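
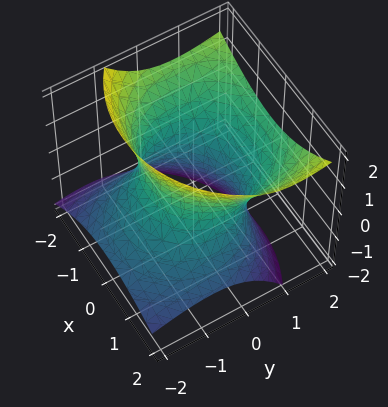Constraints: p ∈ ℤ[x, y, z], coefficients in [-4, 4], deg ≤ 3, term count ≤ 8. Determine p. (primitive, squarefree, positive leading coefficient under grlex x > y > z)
1. deg p = 2.
2. Observable constraints: no z-intercept at any integer in the box.
3. The integer polynomial consistent with all of this is the stated p.

2*x^2 + x*z + 2*y^2 - 3*y*z - 2*z^2 - 3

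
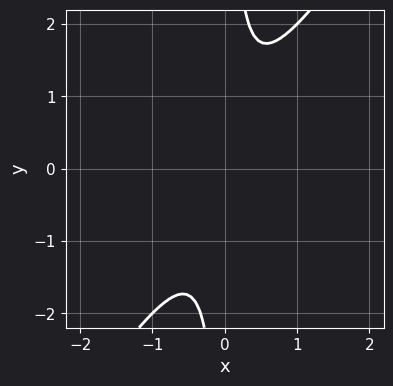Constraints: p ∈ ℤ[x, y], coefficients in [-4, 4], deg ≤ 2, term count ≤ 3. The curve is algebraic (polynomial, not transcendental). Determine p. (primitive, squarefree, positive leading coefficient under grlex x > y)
3*x^2 - 2*x*y + 1

First, the degree is 2 — no degree-1 curve has this shape.
Then, from the visible intercepts: it misses every integer gridline on the y-axis; no x-intercept at any integer in the box.
Finally, fitting integer coefficients to these (and the overall shape) gives p.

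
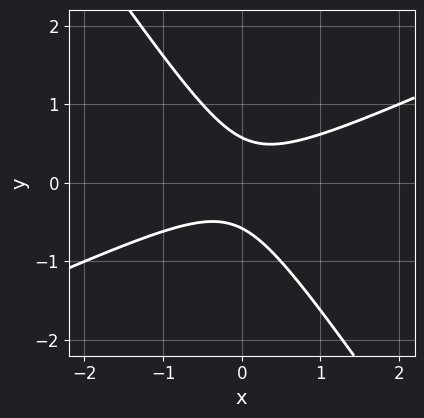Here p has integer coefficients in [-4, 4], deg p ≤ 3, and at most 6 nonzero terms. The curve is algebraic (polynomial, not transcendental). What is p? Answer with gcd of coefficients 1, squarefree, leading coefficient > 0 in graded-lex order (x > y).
2*x^2 - 3*x*y - 3*y^2 + 1

(a) deg p = 2. A generic line meets the curve in up to 2 points.
(b) Against the integer gridlines: no x-intercept at any integer in the box.
(c) Fitting integer coefficients to these (and the overall shape) gives p.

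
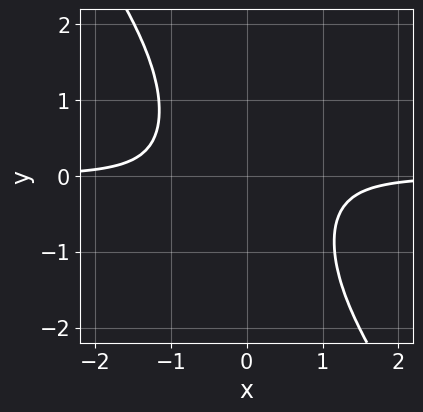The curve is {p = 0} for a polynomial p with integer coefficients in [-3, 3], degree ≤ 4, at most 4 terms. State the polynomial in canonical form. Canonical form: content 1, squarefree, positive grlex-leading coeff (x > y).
3*x^3*y + 2*x^2*y^2 + 2

First, deg p = 4.
Then, reading off the gridlines: the curve avoids every integer y-axis point in the box; it misses every integer gridline on the x-axis.
Finally, putting this together gives p.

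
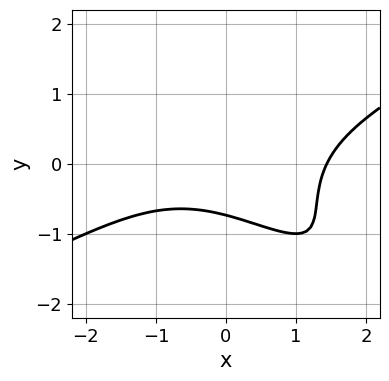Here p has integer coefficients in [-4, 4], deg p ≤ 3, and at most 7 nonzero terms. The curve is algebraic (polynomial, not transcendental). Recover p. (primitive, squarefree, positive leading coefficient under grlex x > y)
x^3 - 3*x*y^2 - 2*y^3 - 3*y - 3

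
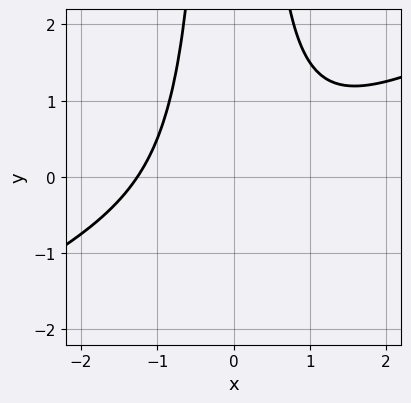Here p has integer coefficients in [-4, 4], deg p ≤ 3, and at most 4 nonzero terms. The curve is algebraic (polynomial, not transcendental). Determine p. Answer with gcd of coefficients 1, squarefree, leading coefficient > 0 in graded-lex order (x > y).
x^3 - 2*x^2*y + 2

1. deg p = 3. No degree-2 curve has this shape.
2. From the axis intercepts and sections: it misses every integer gridline on the y-axis.
3. Fitting integer coefficients to these (and the overall shape) gives p.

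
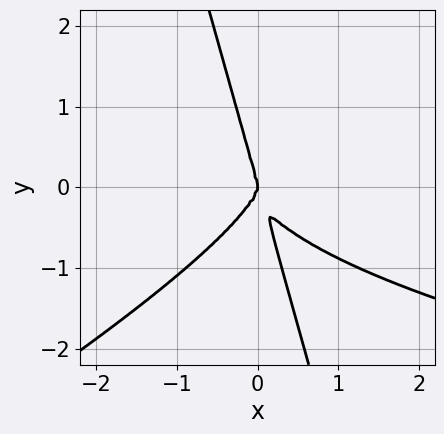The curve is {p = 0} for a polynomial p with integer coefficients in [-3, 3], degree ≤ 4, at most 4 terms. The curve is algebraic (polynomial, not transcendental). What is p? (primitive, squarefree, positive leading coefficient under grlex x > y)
The degree is 4 — the shape is more complex than any degree-3 curve.
Against the integer gridlines: it meets the y-axis at y = 0 (among the integer gridlines); it crosses the x-axis at the gridline x = 0.
These observations pin down the coefficients.

2*x^2*y^2 - 3*x*y^3 - y^4 - 3*x^3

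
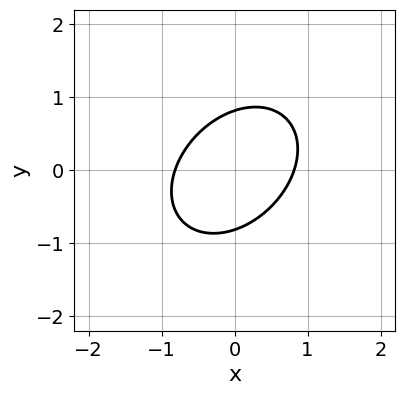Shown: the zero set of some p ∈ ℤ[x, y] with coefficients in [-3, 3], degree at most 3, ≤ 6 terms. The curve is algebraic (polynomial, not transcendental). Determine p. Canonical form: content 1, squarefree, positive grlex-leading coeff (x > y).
3*x^2 - 2*x*y + 3*y^2 - 2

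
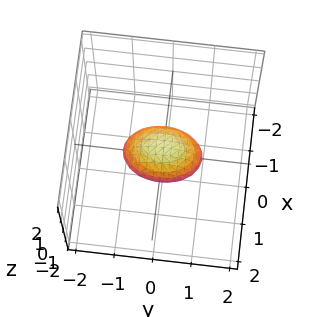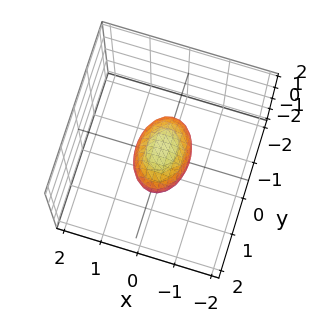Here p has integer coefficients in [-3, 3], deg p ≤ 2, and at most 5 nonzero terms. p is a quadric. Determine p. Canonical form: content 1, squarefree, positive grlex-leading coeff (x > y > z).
2*x^2 + y^2 + 2*z^2 - 1

1. The degree is 2 — bounded and convex; a quadric.
2. Symmetries: it's symmetric under y → −y, forcing even powers of y; it's symmetric under z → −z, forcing even powers of z; the x ↦ −x reflection is a symmetry, so x appears only in even powers.
3. Reading off the gridlines: the y-axis gridline crossings are at y ∈ {-1, 1}.
4. Fitting integer coefficients to these (and the overall shape) gives p.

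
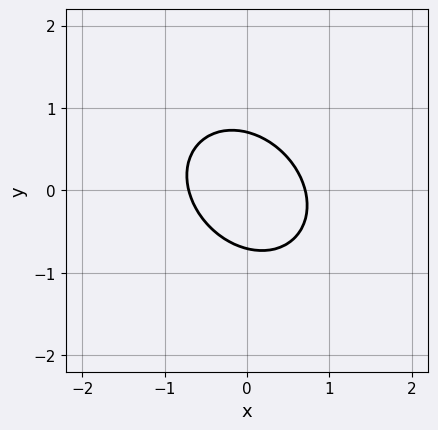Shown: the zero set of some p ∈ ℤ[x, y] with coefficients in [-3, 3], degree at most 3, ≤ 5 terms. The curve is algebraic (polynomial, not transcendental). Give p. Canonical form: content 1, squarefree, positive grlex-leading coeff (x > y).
(a) deg p = 2.
(b) The integer polynomial consistent with all of this is the stated p.

2*x^2 + x*y + 2*y^2 - 1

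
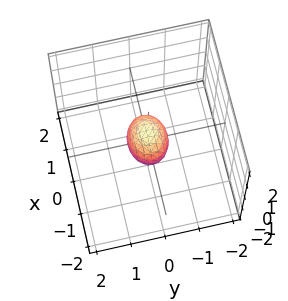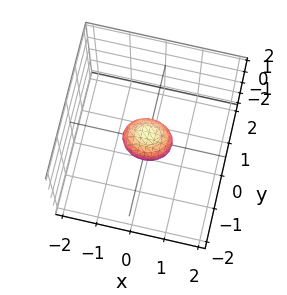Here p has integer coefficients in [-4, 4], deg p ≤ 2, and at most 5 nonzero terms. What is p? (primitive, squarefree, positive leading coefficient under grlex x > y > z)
First, deg p = 2. Bounded and convex; a quadric.
Next, symmetries: it's symmetric under x → −x, forcing even powers of x; it's symmetric under y → −y, forcing even powers of y; it's symmetric under z → −z, forcing even powers of z.
Finally, assembling these constraints gives the stated polynomial.

2*x^2 + 3*y^2 + 2*z^2 - 1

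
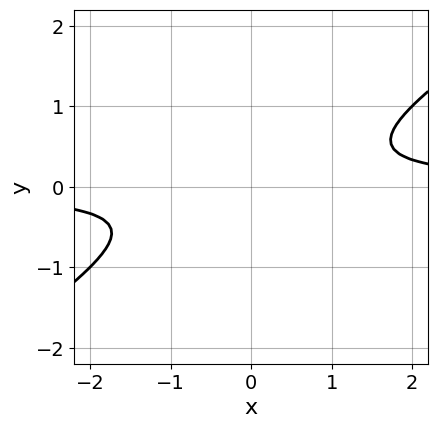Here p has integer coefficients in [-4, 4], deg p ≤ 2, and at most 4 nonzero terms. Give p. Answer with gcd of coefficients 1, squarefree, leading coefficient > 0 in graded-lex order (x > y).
2*x*y - 3*y^2 - 1

Degree: the shape is more complex than any degree-1 curve, so deg p = 2.
Reading off the gridlines: it misses every integer gridline on the y-axis; it misses every integer gridline on the x-axis.
Fitting integer coefficients to these (and the overall shape) gives p.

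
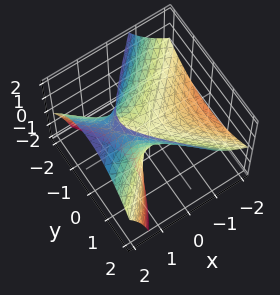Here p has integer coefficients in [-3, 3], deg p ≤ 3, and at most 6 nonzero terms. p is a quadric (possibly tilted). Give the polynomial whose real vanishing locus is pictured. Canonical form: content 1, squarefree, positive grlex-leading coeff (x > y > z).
2*x^2 - 3*x*z - 2*y^2 + 2*z

(a) deg p = 2. The shape is more complex than any degree-1 surface.
(b) Reading off the gridlines: it crosses the z-axis at the gridline z = 0; it crosses the y-axis at the gridline y = 0; one x-axis crossing is at x = 0.
(c) These observations pin down the coefficients.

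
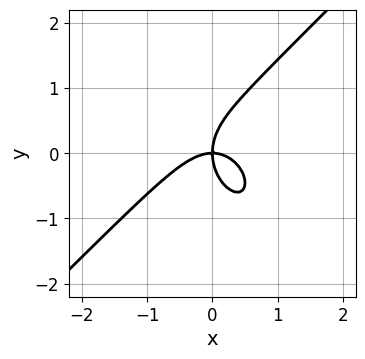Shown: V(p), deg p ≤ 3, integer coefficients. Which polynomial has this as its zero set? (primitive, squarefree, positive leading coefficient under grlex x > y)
(a) Degree: the shape is more complex than any degree-2 curve, so deg p = 3.
(b) Reading off the gridlines: it crosses the x-axis at the gridline x = 0; it crosses the y-axis at the gridline y = 0.
(c) Putting this together gives p.

3*x^3 - x^2*y - 2*y^3 + 3*x*y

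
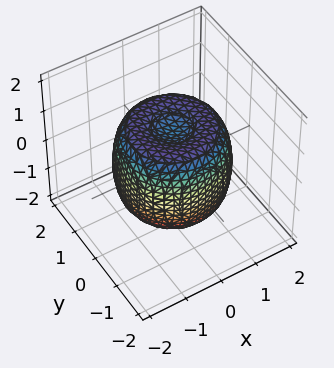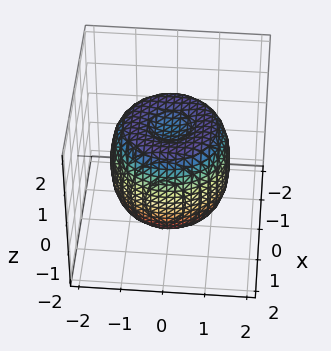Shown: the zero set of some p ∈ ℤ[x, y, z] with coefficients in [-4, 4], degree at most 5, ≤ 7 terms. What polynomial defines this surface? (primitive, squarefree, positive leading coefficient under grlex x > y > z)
First, the degree is 4 — the shape is more complex than any degree-3 surface.
Then, symmetries: the surface is invariant under rotation about z: p = q(x² + y², z).
Then, checking where it meets the axes: a circular section at z = -1 has radius between 1 and 2; among the integer gridlines, it crosses the z-axis at z ∈ {-1, 1}.
Finally, assembling these constraints gives the stated polynomial.

2*x^4 + 4*x^2*y^2 + 2*y^4 - 3*x^2 - 3*y^2 + 2*z^2 - 2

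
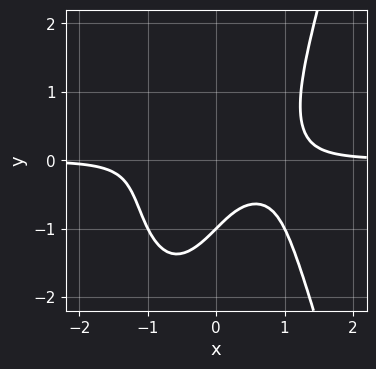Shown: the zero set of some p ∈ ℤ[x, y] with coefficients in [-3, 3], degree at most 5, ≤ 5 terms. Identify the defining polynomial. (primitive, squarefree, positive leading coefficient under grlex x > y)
First, deg p = 4. A generic line meets the curve in up to 4 points.
Next, from the visible intercepts: it meets the y-axis at y = -1 (among the integer gridlines); it misses every integer gridline on the x-axis.
Finally, solving for integer coefficients yields p as stated.

3*x^3*y - y^3 - 3*x*y - 1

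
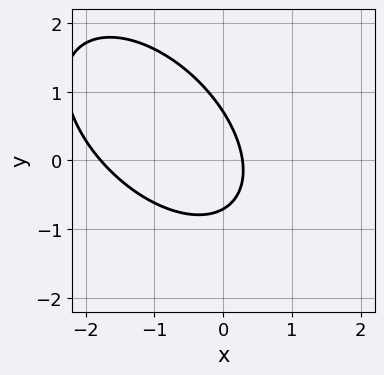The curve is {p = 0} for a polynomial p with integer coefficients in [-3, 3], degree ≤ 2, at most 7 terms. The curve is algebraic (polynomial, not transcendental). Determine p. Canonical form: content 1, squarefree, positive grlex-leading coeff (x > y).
2*x^2 + 2*x*y + 2*y^2 + 3*x - 1

The degree is 2 — the shape is more complex than any degree-1 curve.
Putting this together gives p.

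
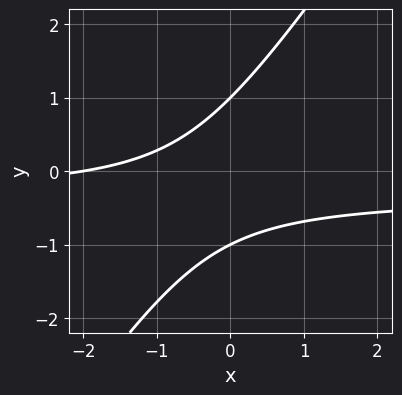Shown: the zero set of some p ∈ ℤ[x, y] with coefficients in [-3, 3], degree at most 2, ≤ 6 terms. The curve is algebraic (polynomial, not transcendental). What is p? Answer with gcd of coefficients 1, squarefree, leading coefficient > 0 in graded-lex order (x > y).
(a) The degree is 2 — a generic line meets the curve in up to 2 points.
(b) Reading off the gridlines: it crosses the x-axis at the gridline x = -2; the y-axis gridline crossings are at y ∈ {-1, 1}.
(c) Putting this together gives p.

3*x*y - 2*y^2 + x + 2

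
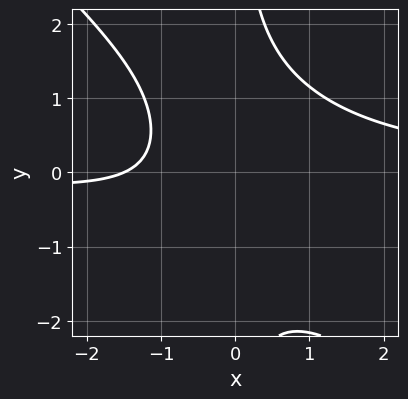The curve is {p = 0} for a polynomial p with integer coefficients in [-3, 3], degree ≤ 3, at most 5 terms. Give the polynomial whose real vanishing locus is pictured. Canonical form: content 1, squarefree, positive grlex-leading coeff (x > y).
2*x^2*y + 2*x*y^2 - 2*x - 3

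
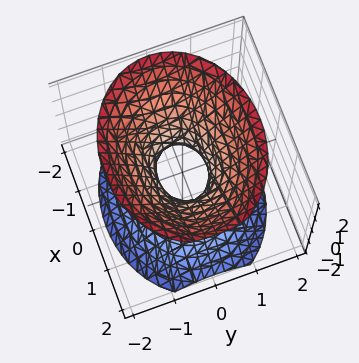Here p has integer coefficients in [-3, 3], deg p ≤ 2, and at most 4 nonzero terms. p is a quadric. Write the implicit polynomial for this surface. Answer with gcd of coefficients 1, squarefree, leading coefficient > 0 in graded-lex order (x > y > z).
2*x^2 + 3*y^2 - 2*z^2 - 1

1. The degree is 2 — one connected sheet with a waist; a quadric.
2. Symmetries: the x ↦ −x reflection is a symmetry, so x appears only in even powers; the y ↦ −y reflection is a symmetry, so y appears only in even powers; it's symmetric under z → −z, forcing even powers of z.
3. From the visible intercepts: it misses every integer gridline on the z-axis.
4. Matching integer coefficients to the picture gives p.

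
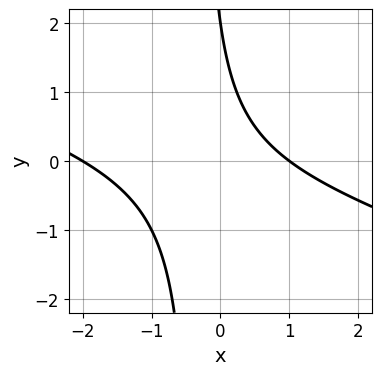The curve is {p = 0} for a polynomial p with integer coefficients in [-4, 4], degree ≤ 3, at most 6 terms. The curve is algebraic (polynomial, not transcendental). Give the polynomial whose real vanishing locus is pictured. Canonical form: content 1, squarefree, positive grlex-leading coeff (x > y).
x^2 + 3*x*y + x + y - 2

(a) The degree is 2 — a generic line meets the curve in up to 2 points.
(b) From the visible intercepts: it crosses the y-axis at the gridline y = 2; the x-axis gridline crossings are at x ∈ {-2, 1}.
(c) Solving for integer coefficients yields p as stated.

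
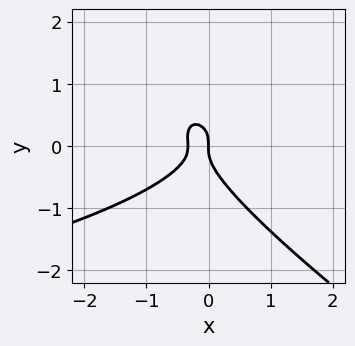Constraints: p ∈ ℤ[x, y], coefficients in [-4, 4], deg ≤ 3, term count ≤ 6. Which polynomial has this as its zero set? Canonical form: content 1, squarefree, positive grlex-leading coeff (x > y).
2*x*y^2 + 3*y^3 + 3*x^2 + x

1. Degree: the shape is more complex than any degree-2 curve, so deg p = 3.
2. Against the integer gridlines: it crosses the x-axis at the gridline x = 0; it crosses the y-axis at the gridline y = 0.
3. Assembling these constraints gives the stated polynomial.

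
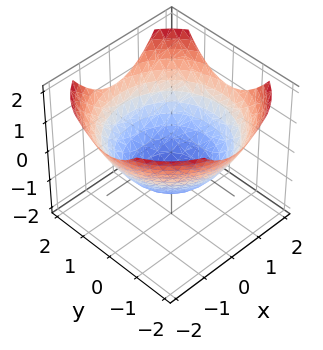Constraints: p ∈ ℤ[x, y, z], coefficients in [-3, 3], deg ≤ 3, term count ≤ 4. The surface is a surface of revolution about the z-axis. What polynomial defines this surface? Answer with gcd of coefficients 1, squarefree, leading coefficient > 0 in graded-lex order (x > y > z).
(a) Degree: no degree-1 surface has this shape, so deg p = 2.
(b) Symmetries: rotational symmetry about the z-axis ⇒ p depends on x, y only through x² + y².
(c) Checking where it meets the axes: it meets the z-axis at z = -1 (among the integer gridlines); a circular section at z = 0 has radius between 1 and 2.
(d) Putting this together gives p.

x^2 + y^2 - 2*z - 2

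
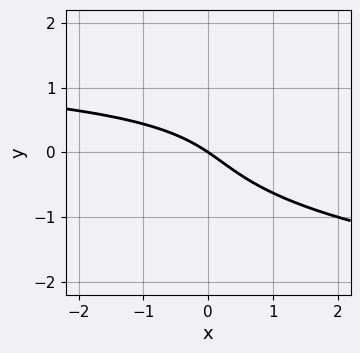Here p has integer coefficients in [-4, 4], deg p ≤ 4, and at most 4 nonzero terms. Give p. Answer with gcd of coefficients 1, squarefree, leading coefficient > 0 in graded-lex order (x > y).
3*y^3 - x*y + 2*x + 3*y

1. The degree is 3 — the shape is more complex than any degree-2 curve.
2. Checking where it meets the axes: it meets the y-axis at y = 0 (among the integer gridlines); it crosses the x-axis at the gridline x = 0.
3. Putting this together gives p.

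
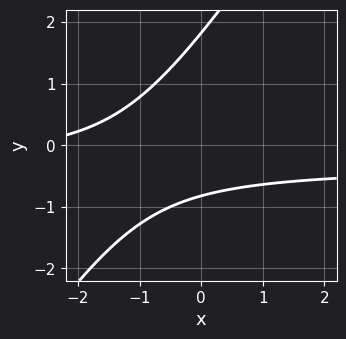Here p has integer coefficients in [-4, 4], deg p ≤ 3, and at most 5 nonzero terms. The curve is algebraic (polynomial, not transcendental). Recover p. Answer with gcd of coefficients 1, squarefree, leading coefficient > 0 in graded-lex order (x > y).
Degree: no degree-1 curve has this shape, so deg p = 2.
Against the integer gridlines: it misses every integer gridline on the x-axis.
Putting this together gives p.

3*x*y - 2*y^2 + x + 2*y + 3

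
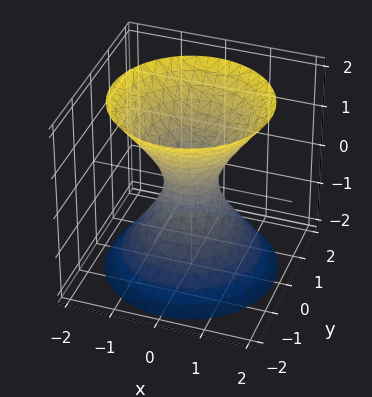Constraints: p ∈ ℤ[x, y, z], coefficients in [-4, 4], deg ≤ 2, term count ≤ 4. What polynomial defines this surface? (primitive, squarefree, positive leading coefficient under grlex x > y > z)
1. Degree: an hourglass — one-sheet hyperboloid; a quadric, so deg p = 2.
2. Symmetries: the z ↦ −z reflection is a symmetry, so z appears only in even powers; the z-axis is an axis of rotation, so x and y enter only as x² + y².
3. From the visible intercepts: a circular section at z = 0 has radius between 0 and 1; no z-intercept at any integer in the box.
4. Putting this together gives p.

3*x^2 + 3*y^2 - 2*z^2 - 1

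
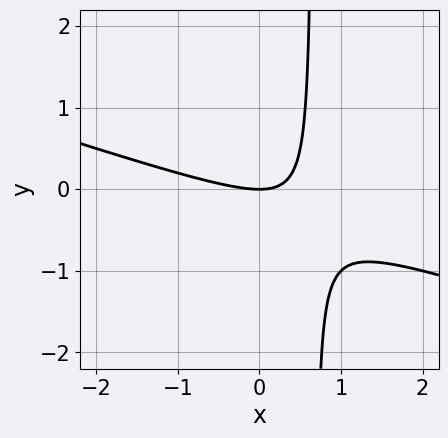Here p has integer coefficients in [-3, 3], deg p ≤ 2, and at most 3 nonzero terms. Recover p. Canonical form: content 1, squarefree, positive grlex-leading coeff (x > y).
x^2 + 3*x*y - 2*y

(a) The degree is 2 — no degree-1 curve has this shape.
(b) Against the integer gridlines: it meets the y-axis at y = 0 (among the integer gridlines); it meets the x-axis at x = 0 (among the integer gridlines).
(c) Solving for integer coefficients yields p as stated.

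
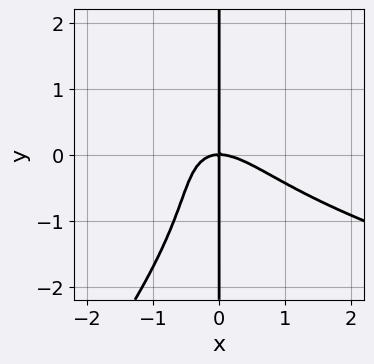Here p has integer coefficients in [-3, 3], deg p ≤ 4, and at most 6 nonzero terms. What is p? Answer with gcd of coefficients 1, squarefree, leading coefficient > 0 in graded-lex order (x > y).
x^2*y^2 - x*y^3 - 2*x^3 - 2*x^2*y - 2*x*y

First, the degree is 4 — the shape is more complex than any degree-3 curve.
Next, checking where it meets the axes: the visible y-axis segment lies entirely on the curve; one x-axis crossing is at x = 0.
Finally, putting this together gives p.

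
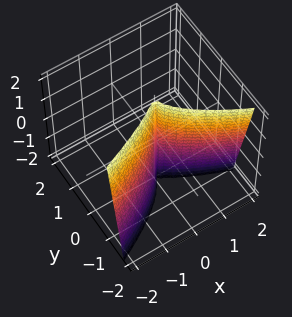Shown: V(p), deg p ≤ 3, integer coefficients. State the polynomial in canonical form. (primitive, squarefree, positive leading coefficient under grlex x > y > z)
1. Degree: a generic line meets the surface in up to 3 points, so deg p = 3.
2. Observable constraints: every point of the z-axis in the box is on the surface; one y-axis crossing is at y = 0; one x-axis crossing is at x = 0.
3. The integer polynomial consistent with all of this is the stated p.

x*y*z - 3*y^3 - 2*x^2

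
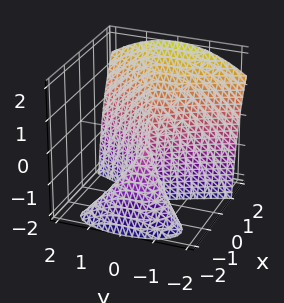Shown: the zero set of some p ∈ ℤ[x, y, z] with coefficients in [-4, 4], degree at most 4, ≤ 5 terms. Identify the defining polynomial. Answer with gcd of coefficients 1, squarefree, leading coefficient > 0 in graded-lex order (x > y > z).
3*x^3 - 3*x^2*z - 2*y^2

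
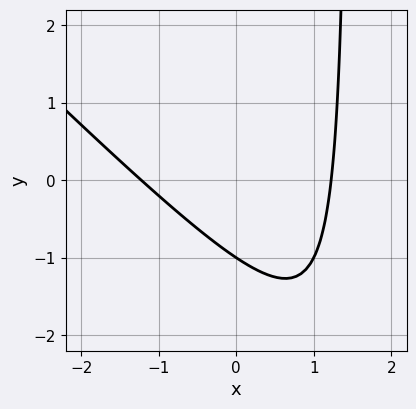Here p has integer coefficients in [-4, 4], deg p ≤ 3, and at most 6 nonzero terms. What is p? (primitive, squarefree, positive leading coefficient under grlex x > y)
2*x^2 + 2*x*y - 3*y - 3

deg p = 2.
Observable constraints: it crosses the y-axis at the gridline y = -1.
Matching integer coefficients to the picture gives p.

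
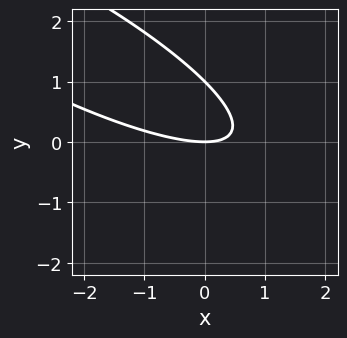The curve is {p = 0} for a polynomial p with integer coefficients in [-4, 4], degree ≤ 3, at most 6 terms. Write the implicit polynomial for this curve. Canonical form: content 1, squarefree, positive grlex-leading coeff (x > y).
x^2 + 3*x*y + 3*y^2 - 3*y

The degree is 2 — no degree-1 curve has this shape.
Reading off the gridlines: the y-axis gridline crossings are at y ∈ {0, 1}; it meets the x-axis at x = 0 (among the integer gridlines).
Putting this together gives p.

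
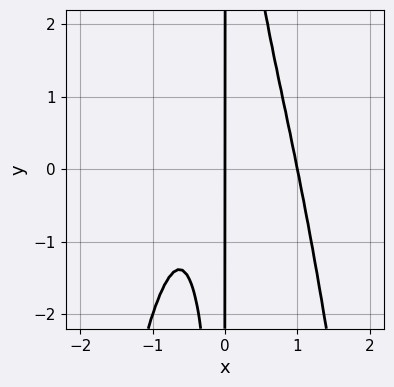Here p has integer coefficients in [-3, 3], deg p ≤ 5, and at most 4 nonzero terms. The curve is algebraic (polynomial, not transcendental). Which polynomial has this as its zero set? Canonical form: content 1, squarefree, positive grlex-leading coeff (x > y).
2*x^4 + x^2*y - x^2 - x

First, deg p = 4. No degree-3 curve has this shape.
Then, against the integer gridlines: among the integer gridlines, it crosses the x-axis at x ∈ {0, 1}; the visible y-axis segment lies entirely on the curve.
Finally, fitting integer coefficients to these (and the overall shape) gives p.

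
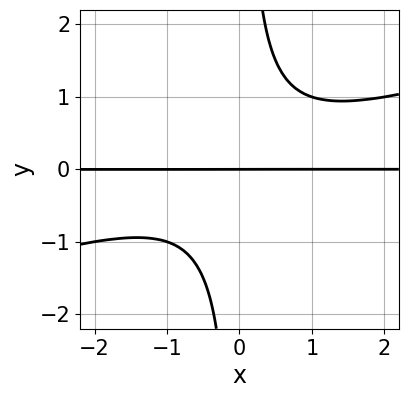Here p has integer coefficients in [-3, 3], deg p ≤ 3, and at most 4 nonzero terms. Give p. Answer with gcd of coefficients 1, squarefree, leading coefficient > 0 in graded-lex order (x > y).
1. Degree: no degree-2 curve has this shape, so deg p = 3.
2. From the visible intercepts: it crosses the y-axis at the gridline y = 0; every point of the x-axis in the box is on the curve.
3. Putting this together gives p.

x^2*y - 3*x*y^2 + 2*y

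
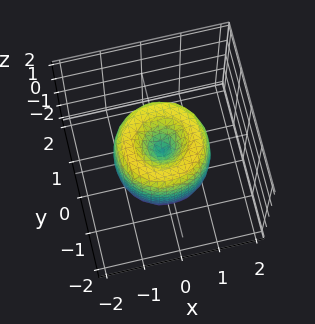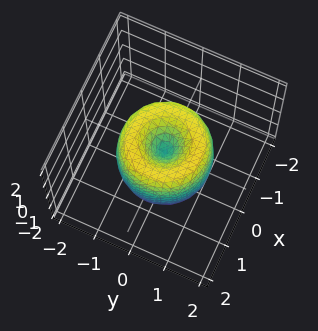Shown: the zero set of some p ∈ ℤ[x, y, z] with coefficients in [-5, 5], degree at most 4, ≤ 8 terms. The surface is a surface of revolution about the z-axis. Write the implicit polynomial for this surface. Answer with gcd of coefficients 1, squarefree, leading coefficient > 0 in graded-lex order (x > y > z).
2*x^4 + 4*x^2*y^2 + 2*y^4 - 3*x^2 - 3*y^2 + z^2

First, deg p = 4. A generic line meets the surface in up to 4 points.
Next, symmetry: the z-axis is an axis of rotation, so x and y enter only as x² + y².
Next, from the visible intercepts: a circular section at z = 1 has radius between 0 and 1; one z-axis crossing is at z = 0; it meets the y-axis at y = 0 (among the integer gridlines); it crosses the x-axis at the gridline x = 0.
Finally, solving for integer coefficients yields p as stated.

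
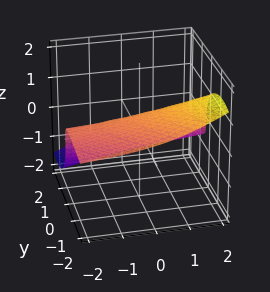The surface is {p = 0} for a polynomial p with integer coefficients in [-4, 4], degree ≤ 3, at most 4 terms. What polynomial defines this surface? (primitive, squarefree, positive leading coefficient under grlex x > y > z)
2*x*y*z + 2*y^2*z + 2*z^3 + 3*y

The degree is 3 — a generic line meets the surface in up to 3 points.
Reading off the gridlines: it meets the y-axis at y = 0 (among the integer gridlines); the visible x-axis segment lies entirely on the surface.
Fitting integer coefficients to these (and the overall shape) gives p.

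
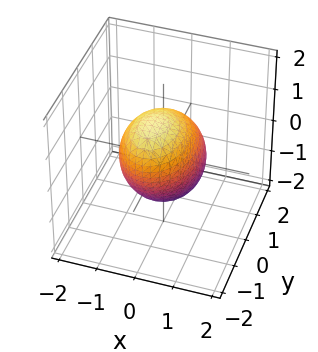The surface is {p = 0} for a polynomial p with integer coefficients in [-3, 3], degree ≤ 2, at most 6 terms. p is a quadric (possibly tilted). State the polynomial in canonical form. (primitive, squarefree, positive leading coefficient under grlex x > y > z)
2*x^2 + y^2 + y*z + z^2 - 2

Degree: no degree-1 surface has this shape, so deg p = 2.
From the axis intercepts and sections: among the integer gridlines, it crosses the x-axis at x ∈ {-1, 1}.
Matching integer coefficients to the picture gives p.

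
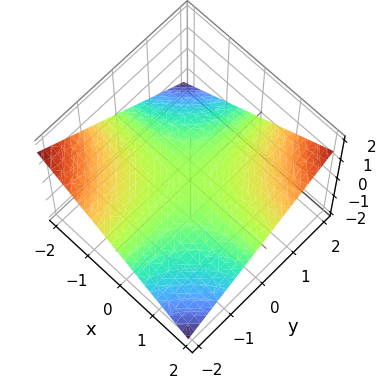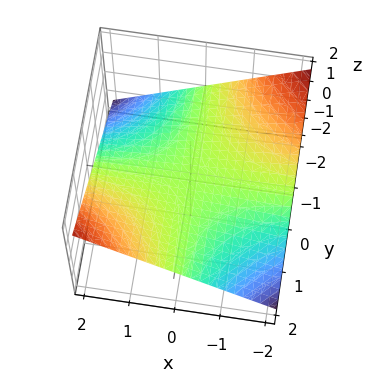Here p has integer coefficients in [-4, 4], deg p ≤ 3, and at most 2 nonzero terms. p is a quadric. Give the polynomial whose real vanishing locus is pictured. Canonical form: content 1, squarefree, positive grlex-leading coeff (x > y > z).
x*y - 3*z

The degree is 2 — a saddle surface; a quadric.
From the visible intercepts: the visible x-axis segment lies entirely on the surface; it meets the z-axis at z = 0 (among the integer gridlines); the visible y-axis segment lies entirely on the surface.
Matching integer coefficients to the picture gives p.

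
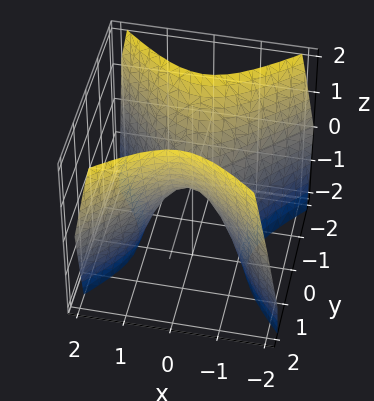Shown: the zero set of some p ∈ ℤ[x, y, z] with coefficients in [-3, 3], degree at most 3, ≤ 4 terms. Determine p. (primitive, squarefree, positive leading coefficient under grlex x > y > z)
3*x^2 - 3*y^2 + 2*z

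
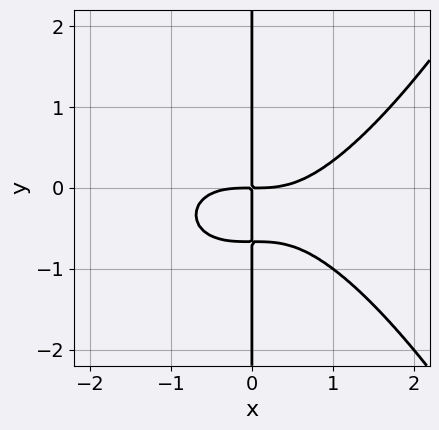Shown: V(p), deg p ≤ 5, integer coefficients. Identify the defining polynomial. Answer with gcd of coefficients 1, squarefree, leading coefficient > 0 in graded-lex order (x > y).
First, the degree is 4 — a generic line meets the curve in up to 4 points.
Then, against the integer gridlines: the visible y-axis segment lies entirely on the curve.
Finally, the integer polynomial consistent with all of this is the stated p.

x^4 - 3*x*y^2 - 2*x*y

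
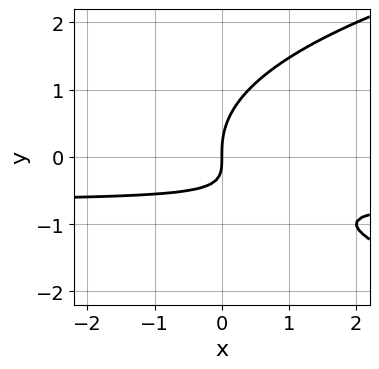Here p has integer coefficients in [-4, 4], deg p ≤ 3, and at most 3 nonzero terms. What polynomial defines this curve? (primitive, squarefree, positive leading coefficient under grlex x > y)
2*y^3 - 3*x*y - 2*x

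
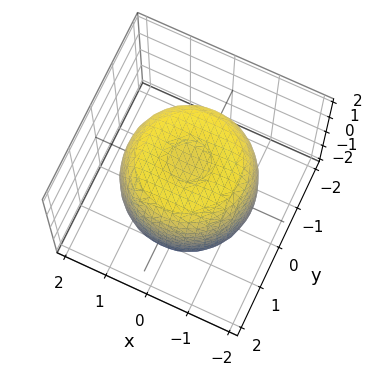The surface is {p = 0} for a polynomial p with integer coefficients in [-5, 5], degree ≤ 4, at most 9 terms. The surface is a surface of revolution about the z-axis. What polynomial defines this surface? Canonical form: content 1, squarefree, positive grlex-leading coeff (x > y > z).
2*x^4 + 4*x^2*y^2 + 2*y^4 - 3*x^2 - 3*y^2 + 2*z^2 - 3

deg p = 4. No degree-3 surface has this shape.
Symmetries: rotational symmetry about the z-axis ⇒ p depends on x, y only through x² + y².
Observable constraints: a circular section at z = 0 has radius between 1 and 2.
Fitting integer coefficients to these (and the overall shape) gives p.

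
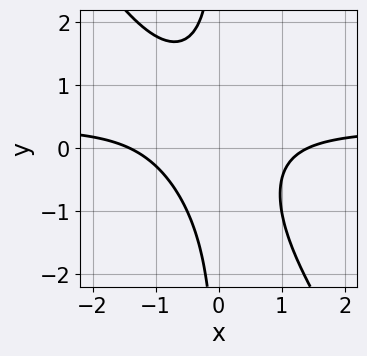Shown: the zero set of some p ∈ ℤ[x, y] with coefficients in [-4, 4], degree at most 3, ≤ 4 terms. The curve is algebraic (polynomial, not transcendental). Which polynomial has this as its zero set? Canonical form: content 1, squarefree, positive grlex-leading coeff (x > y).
First, the degree is 3 — a generic line meets the curve in up to 3 points.
Then, against the integer gridlines: it misses every integer gridline on the y-axis.
Finally, putting this together gives p.

3*x^2*y + 2*x*y^2 - x^2 + 2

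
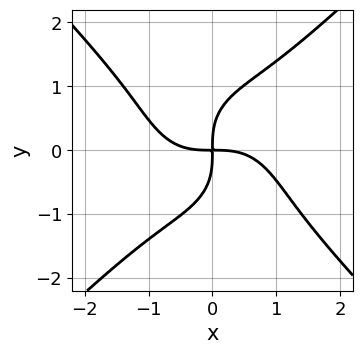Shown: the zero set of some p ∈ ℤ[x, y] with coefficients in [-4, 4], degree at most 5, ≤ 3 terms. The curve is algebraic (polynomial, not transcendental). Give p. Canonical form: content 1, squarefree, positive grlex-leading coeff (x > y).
x^4 - y^4 + 2*x*y

(a) Degree: no degree-3 curve has this shape, so deg p = 4.
(b) Reading off the gridlines: it meets the y-axis at y = 0 (among the integer gridlines); it crosses the x-axis at the gridline x = 0.
(c) Solving for integer coefficients yields p as stated.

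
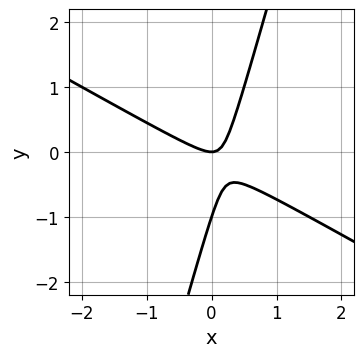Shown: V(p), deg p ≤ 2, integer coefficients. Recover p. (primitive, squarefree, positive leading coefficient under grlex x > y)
(a) Degree: a generic line meets the curve in up to 2 points, so deg p = 2.
(b) Checking where it meets the axes: among the integer gridlines, it crosses the y-axis at y ∈ {-1, 0}; it crosses the x-axis at the gridline x = 0.
(c) These observations pin down the coefficients.

2*x^2 + 3*x*y - y^2 - y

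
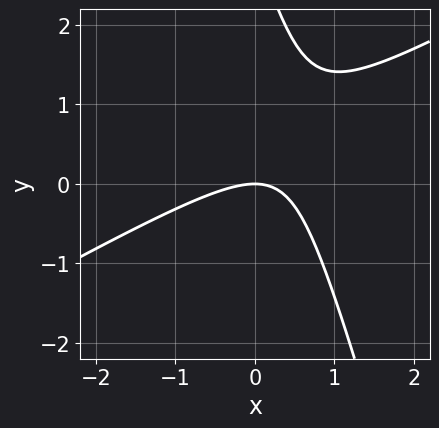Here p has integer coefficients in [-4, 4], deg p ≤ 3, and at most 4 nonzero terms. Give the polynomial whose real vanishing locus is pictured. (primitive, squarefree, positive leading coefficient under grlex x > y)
1. Degree: a generic line meets the curve in up to 2 points, so deg p = 2.
2. Reading off the gridlines: it meets the x-axis at x = 0 (among the integer gridlines); one y-axis crossing is at y = 0.
3. These observations pin down the coefficients.

2*x^2 - 3*x*y - y^2 + 3*y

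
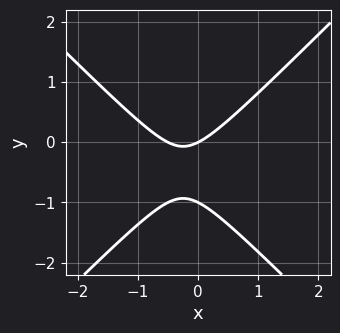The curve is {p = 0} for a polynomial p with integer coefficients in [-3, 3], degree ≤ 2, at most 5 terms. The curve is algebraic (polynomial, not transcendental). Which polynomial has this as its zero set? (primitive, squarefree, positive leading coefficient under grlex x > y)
2*x^2 - 2*y^2 + x - 2*y

1. deg p = 2. A generic line meets the curve in up to 2 points.
2. Reading off the gridlines: among the integer gridlines, it crosses the y-axis at y ∈ {-1, 0}; it crosses the x-axis at the gridline x = 0.
3. Solving for integer coefficients yields p as stated.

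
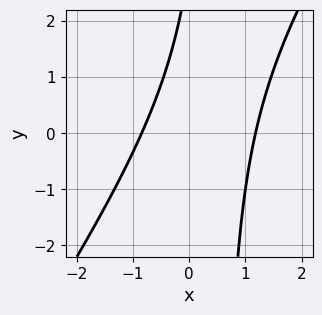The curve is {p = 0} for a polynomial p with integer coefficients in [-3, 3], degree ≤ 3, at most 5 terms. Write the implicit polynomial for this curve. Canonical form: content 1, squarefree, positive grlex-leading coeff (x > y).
The degree is 2 — a generic line meets the curve in up to 2 points.
From the axis intercepts and sections: the curve avoids every integer y-axis point in the box.
Together with the visible shape, these determine p as stated.

3*x^2 - 2*x*y - x + y - 3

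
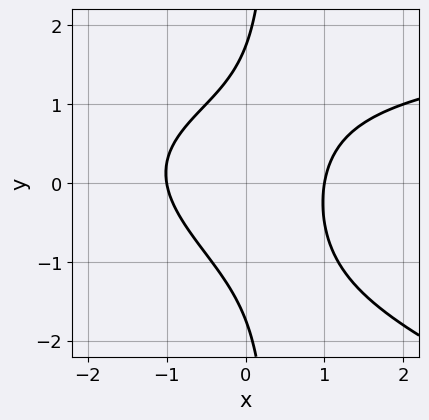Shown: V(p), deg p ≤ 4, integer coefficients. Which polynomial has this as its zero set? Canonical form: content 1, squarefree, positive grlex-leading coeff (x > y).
x^2*y + 3*x*y^2 - 3*x^2 - y^2 + 3

(a) The degree is 3 — a generic line meets the curve in up to 3 points.
(b) Reading off the gridlines: among the integer gridlines, it crosses the x-axis at x ∈ {-1, 1}.
(c) Matching integer coefficients to the picture gives p.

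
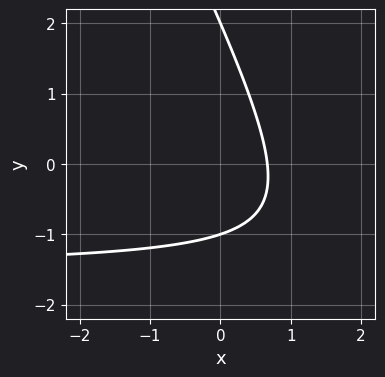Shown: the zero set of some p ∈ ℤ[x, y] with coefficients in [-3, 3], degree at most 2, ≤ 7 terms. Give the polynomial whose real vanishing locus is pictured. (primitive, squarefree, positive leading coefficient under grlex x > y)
First, deg p = 2.
Then, from the axis intercepts and sections: among the integer gridlines, it crosses the y-axis at y ∈ {-1, 2}.
Finally, together with the visible shape, these determine p as stated.

2*x*y + y^2 + 3*x - y - 2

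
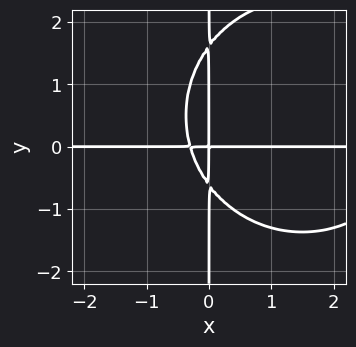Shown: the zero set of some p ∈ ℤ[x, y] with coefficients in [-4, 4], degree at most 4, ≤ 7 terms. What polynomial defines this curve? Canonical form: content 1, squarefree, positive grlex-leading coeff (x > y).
(a) Degree: no degree-3 curve has this shape, so deg p = 4.
(b) Reading off the gridlines: every point of the y-axis in the box is on the curve; every point of the x-axis in the box is on the curve.
(c) Matching integer coefficients to the picture gives p.

x^3*y + x*y^3 - 3*x^2*y - x*y^2 - x*y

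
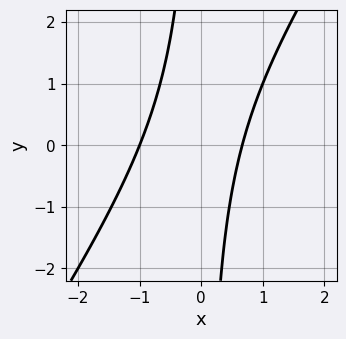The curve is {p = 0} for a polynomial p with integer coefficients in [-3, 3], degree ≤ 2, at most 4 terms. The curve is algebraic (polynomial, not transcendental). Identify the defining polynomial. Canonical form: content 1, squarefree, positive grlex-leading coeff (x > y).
3*x^2 - 2*x*y + x - 2

(a) deg p = 2. The shape is more complex than any degree-1 curve.
(b) From the visible intercepts: it misses every integer gridline on the y-axis; it crosses the x-axis at the gridline x = -1.
(c) Assembling these constraints gives the stated polynomial.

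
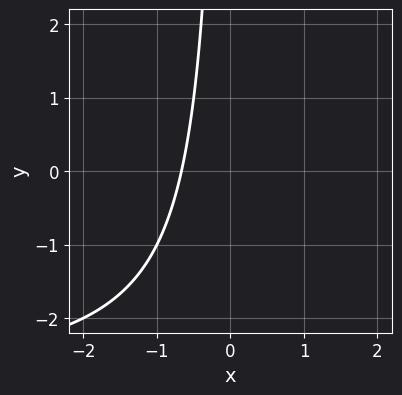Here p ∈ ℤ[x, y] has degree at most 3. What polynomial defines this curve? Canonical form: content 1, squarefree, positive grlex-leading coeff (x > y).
1. Degree: a generic line meets the curve in up to 2 points, so deg p = 2.
2. From the axis intercepts and sections: it misses every integer gridline on the y-axis.
3. The integer polynomial consistent with all of this is the stated p.

x*y + 3*x + 2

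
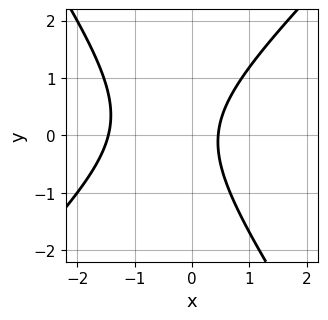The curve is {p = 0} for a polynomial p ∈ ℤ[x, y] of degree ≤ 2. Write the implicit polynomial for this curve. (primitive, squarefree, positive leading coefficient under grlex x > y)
1. Degree: a generic line meets the curve in up to 2 points, so deg p = 2.
2. Reading off the gridlines: it misses every integer gridline on the y-axis.
3. The integer polynomial consistent with all of this is the stated p.

3*x^2 - x*y - 2*y^2 + 3*x - 2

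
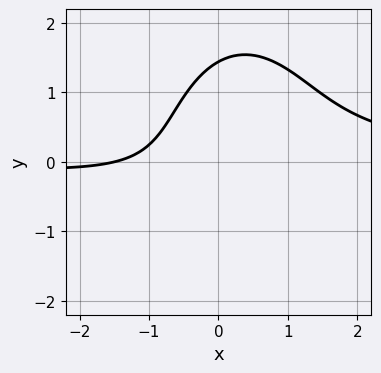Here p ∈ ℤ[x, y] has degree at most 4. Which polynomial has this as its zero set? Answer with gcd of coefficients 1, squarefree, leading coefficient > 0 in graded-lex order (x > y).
1. deg p = 3. A generic line meets the curve in up to 3 points.
2. Solving for integer coefficients yields p as stated.

3*x^2*y + y^3 - x*y - 2*x - 3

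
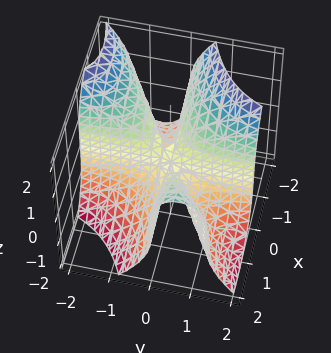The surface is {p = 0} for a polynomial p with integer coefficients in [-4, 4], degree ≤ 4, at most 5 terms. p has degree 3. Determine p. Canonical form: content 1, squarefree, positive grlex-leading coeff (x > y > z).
2*x^2*y - 3*x*y^2 - z^3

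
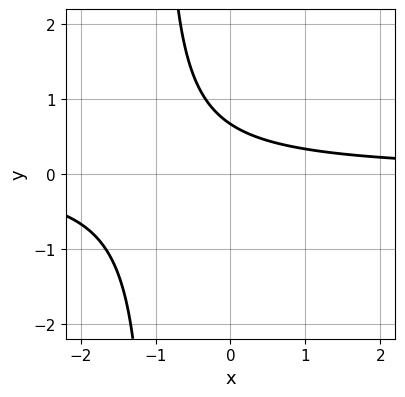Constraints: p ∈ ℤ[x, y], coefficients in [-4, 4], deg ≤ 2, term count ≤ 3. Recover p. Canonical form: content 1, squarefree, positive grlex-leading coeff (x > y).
3*x*y + 3*y - 2

1. Degree: the shape is more complex than any degree-1 curve, so deg p = 2.
2. Observable constraints: it misses every integer gridline on the x-axis.
3. Solving for integer coefficients yields p as stated.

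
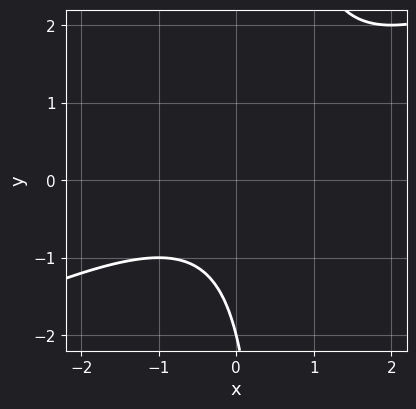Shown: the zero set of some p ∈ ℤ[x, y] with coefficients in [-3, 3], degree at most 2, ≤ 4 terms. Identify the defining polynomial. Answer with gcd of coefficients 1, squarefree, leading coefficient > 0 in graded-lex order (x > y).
1. The degree is 2 — the shape is more complex than any degree-1 curve.
2. Against the integer gridlines: no x-intercept at any integer in the box; it crosses the y-axis at the gridline y = -2.
3. The integer polynomial consistent with all of this is the stated p.

x^2 - 2*x*y + y + 2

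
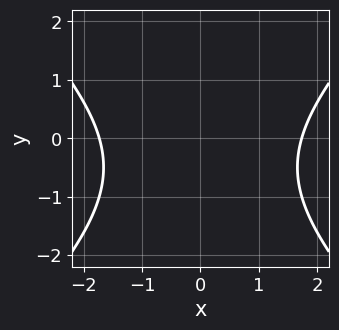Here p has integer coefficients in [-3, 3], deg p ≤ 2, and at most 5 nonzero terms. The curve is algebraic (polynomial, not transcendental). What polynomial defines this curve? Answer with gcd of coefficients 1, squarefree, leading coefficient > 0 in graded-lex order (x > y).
x^2 - y^2 - y - 3

1. deg p = 2. The shape is more complex than any degree-1 curve.
2. Symmetries: the x ↦ −x reflection is a symmetry, so x appears only in even powers.
3. Observable constraints: no y-intercept at any integer in the box.
4. Matching integer coefficients to the picture gives p.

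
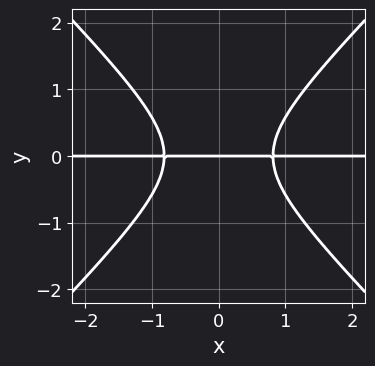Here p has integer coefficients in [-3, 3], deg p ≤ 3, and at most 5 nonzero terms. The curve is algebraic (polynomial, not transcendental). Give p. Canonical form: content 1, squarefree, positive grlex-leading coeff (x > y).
3*x^2*y - 3*y^3 - 2*y

Degree: a generic line meets the curve in up to 3 points, so deg p = 3.
Symmetries: the x ↦ −x reflection is a symmetry, so x appears only in even powers.
Reading off the gridlines: the visible x-axis segment lies entirely on the curve; it meets the y-axis at y = 0 (among the integer gridlines).
Solving for integer coefficients yields p as stated.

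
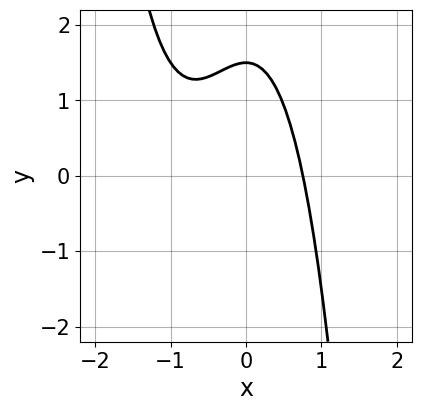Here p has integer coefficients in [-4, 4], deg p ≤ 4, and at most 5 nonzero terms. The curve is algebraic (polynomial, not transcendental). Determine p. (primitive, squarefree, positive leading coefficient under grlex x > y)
deg p = 3. No degree-2 curve has this shape.
Solving for integer coefficients yields p as stated.

3*x^3 + 3*x^2 + 2*y - 3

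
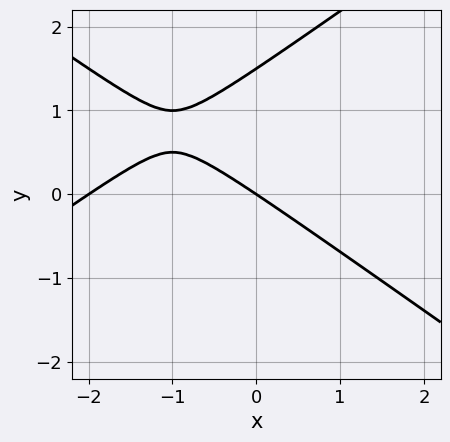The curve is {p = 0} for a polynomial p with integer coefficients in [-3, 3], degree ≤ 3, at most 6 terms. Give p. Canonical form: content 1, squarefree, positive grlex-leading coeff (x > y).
x^2 - 2*y^2 + 2*x + 3*y

(a) The degree is 2 — a generic line meets the curve in up to 2 points.
(b) Against the integer gridlines: the x-axis gridline crossings are at x ∈ {-2, 0}; it meets the y-axis at y = 0 (among the integer gridlines).
(c) Together with the visible shape, these determine p as stated.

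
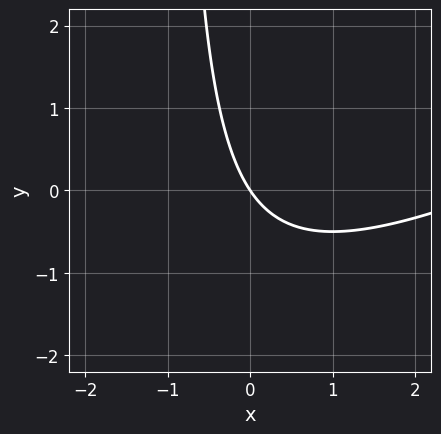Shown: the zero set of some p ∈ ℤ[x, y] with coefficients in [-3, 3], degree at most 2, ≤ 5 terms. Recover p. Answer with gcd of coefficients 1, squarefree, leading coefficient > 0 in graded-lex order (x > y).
Degree: a generic line meets the curve in up to 2 points, so deg p = 2.
From the visible intercepts: it crosses the y-axis at the gridline y = 0; one x-axis crossing is at x = 0.
Assembling these constraints gives the stated polynomial.

x^2 - 2*x*y - 3*x - 2*y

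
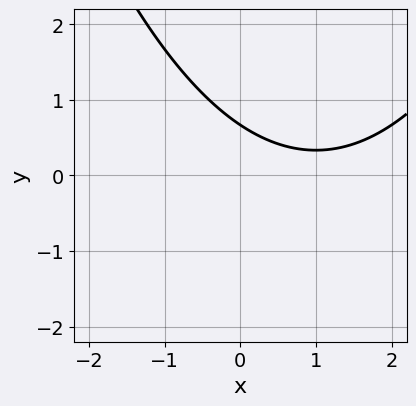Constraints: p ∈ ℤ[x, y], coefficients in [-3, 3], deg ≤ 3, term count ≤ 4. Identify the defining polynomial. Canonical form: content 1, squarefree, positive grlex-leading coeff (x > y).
1. The degree is 2 — no degree-1 curve has this shape.
2. Reading off the gridlines: it misses every integer gridline on the x-axis.
3. Assembling these constraints gives the stated polynomial.

x^2 - 2*x - 3*y + 2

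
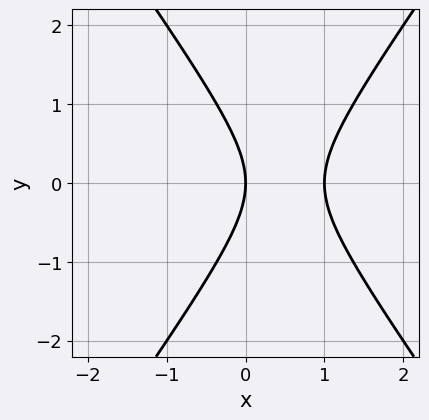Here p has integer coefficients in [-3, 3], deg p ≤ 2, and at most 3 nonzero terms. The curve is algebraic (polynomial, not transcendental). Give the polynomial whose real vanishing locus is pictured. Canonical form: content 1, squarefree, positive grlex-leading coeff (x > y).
2*x^2 - y^2 - 2*x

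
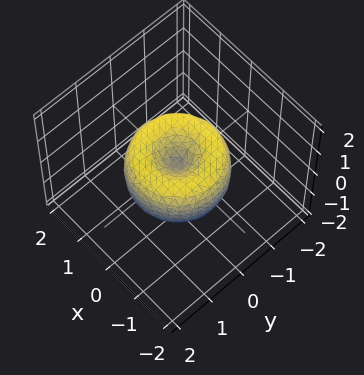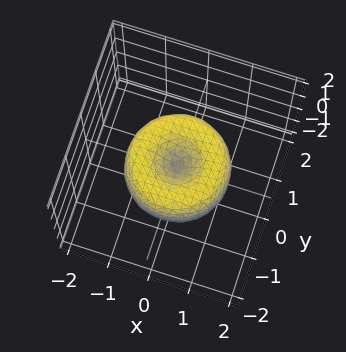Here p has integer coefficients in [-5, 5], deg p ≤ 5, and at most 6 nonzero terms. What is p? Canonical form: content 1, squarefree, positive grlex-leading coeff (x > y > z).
First, the degree is 4 — the shape is more complex than any degree-3 surface.
Next, symmetry: the surface is invariant under rotation about z: p = q(x² + y², z).
Next, against the integer gridlines: a circular section at z = 0 has radius between 1 and 2; it crosses the x-axis at the gridline x = 0; it meets the z-axis at z = 0 (among the integer gridlines); it crosses the y-axis at the gridline y = 0.
Finally, these observations pin down the coefficients.

2*x^4 + 4*x^2*y^2 + 2*y^4 - 3*x^2 - 3*y^2 + 2*z^2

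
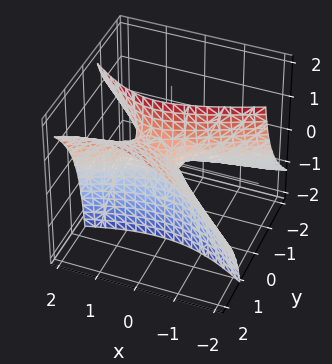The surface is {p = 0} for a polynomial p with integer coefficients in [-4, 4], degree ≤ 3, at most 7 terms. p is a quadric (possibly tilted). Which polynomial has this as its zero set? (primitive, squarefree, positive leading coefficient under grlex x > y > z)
1. Degree: no degree-1 surface has this shape, so deg p = 2.
2. Reading off the gridlines: it crosses the z-axis at the gridline z = 0; it crosses the y-axis at the gridline y = 0; it meets the x-axis at x = 0 (among the integer gridlines).
3. Assembling these constraints gives the stated polynomial.

x^2 - x*y - 2*y^2 + 3*y*z - z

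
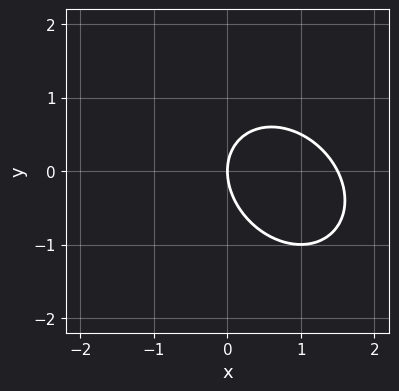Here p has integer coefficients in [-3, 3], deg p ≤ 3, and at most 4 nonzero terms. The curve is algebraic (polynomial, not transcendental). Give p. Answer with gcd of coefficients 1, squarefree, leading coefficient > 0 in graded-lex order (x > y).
2*x^2 + x*y + 2*y^2 - 3*x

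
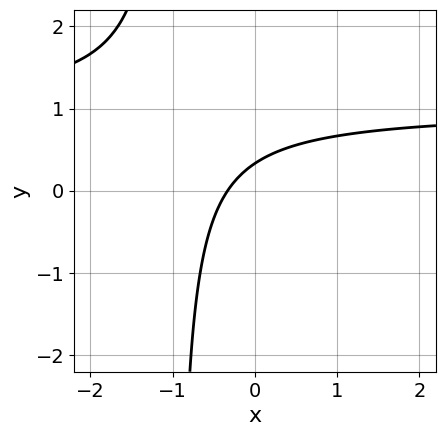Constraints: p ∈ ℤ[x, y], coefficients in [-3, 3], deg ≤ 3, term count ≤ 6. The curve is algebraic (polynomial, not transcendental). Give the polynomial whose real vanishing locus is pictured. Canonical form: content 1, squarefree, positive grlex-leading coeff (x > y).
(a) Degree: no degree-1 curve has this shape, so deg p = 2.
(b) Solving for integer coefficients yields p as stated.

3*x*y - 3*x + 3*y - 1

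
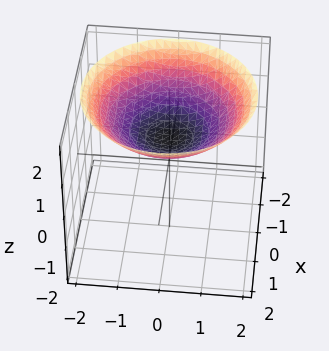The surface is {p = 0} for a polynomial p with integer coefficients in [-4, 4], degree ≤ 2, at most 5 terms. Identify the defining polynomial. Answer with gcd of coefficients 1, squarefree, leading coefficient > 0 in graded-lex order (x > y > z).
First, deg p = 2. A generic line meets the surface in up to 2 points.
Then, symmetry: the z-axis is an axis of rotation, so x and y enter only as x² + y².
Then, from the axis intercepts and sections: it misses every integer gridline on the x-axis; the surface avoids every integer y-axis point in the box; a circular section at z = 1 has radius exactly 1.
Finally, the integer polynomial consistent with all of this is the stated p.

x^2 + y^2 - 3*z + 2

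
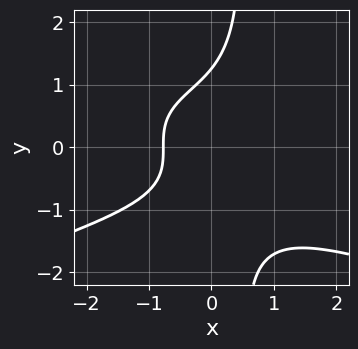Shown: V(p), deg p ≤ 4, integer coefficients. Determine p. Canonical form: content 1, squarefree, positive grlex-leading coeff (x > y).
2*x*y^3 + x^3 - y^3 + 2*x + 2

1. Degree: the shape is more complex than any degree-3 curve, so deg p = 4.
2. Solving for integer coefficients yields p as stated.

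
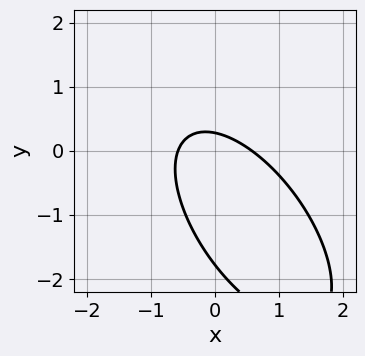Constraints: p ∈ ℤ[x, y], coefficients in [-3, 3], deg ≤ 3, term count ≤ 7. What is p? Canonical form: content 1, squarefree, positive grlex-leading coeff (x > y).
deg p = 2. A generic line meets the curve in up to 2 points.
The integer polynomial consistent with all of this is the stated p.

3*x^2 + 3*x*y + 2*y^2 + 3*y - 1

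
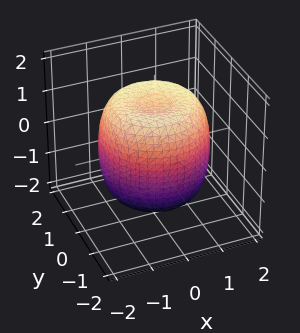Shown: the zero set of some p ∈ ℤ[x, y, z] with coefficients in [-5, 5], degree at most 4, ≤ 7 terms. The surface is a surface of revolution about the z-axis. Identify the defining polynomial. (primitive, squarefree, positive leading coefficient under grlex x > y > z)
First, deg p = 4. The shape is more complex than any degree-3 surface.
Next, by symmetry, every cross-section ⟂ z is a circle, so x, y appear only via x² + y².
Next, checking where it meets the axes: a circular section at z = 0 has radius between 1 and 2.
Finally, together with the visible shape, these determine p as stated.

2*x^4 + 4*x^2*y^2 + 2*y^4 - 3*x^2 - 3*y^2 + 2*z^2 - 3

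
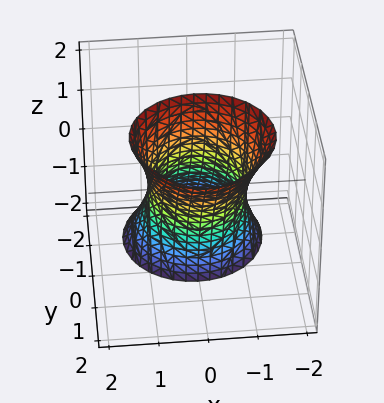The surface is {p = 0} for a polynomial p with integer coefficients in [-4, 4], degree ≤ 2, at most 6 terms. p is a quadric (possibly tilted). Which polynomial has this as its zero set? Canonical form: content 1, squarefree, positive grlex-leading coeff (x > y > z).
x^2 + y^2 - y*z - 1

Degree: the shape is more complex than any degree-1 surface, so deg p = 2.
From the visible intercepts: the y-axis gridline crossings are at y ∈ {-1, 1}; the x-axis gridline crossings are at x ∈ {-1, 1}; it misses every integer gridline on the z-axis.
Matching integer coefficients to the picture gives p.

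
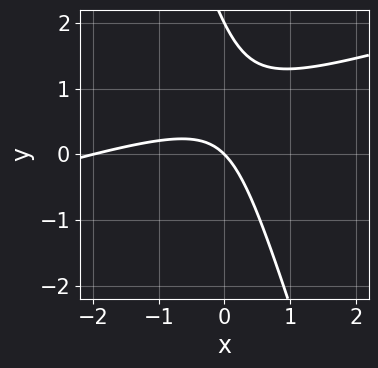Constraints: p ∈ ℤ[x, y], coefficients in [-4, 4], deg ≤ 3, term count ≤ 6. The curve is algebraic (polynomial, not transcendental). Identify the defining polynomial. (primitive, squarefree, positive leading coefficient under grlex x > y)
(a) The degree is 2 — no degree-1 curve has this shape.
(b) From the axis intercepts and sections: the y-axis gridline crossings are at y ∈ {0, 2}; the x-axis gridline crossings are at x ∈ {-2, 0}.
(c) Solving for integer coefficients yields p as stated.

x^2 - 3*x*y - y^2 + 2*x + 2*y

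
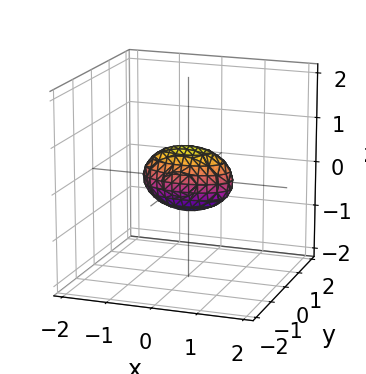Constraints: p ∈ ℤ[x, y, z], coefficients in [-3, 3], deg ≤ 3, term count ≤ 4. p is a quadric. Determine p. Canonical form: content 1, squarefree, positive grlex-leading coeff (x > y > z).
(a) deg p = 2. Bounded and convex; a quadric.
(b) Symmetries: it's symmetric under y → −y, forcing even powers of y; it's symmetric under x → −x, forcing even powers of x; the z ↦ −z reflection is a symmetry, so z appears only in even powers.
(c) Reading off the gridlines: among the integer gridlines, it crosses the x-axis at x ∈ {-1, 1}.
(d) Fitting integer coefficients to these (and the overall shape) gives p.

x^2 + 3*y^2 + 2*z^2 - 1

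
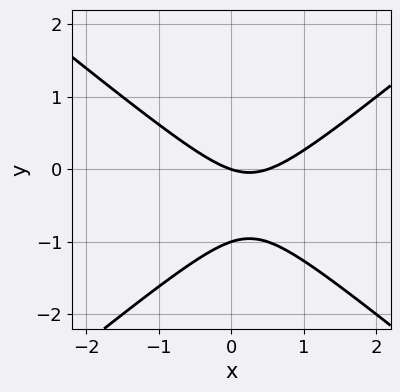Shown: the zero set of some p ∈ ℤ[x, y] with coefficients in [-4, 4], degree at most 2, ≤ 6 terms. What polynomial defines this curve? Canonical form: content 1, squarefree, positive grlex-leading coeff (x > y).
2*x^2 - 3*y^2 - x - 3*y

deg p = 2. The shape is more complex than any degree-1 curve.
Reading off the gridlines: among the integer gridlines, it crosses the y-axis at y ∈ {-1, 0}; one x-axis crossing is at x = 0.
Putting this together gives p.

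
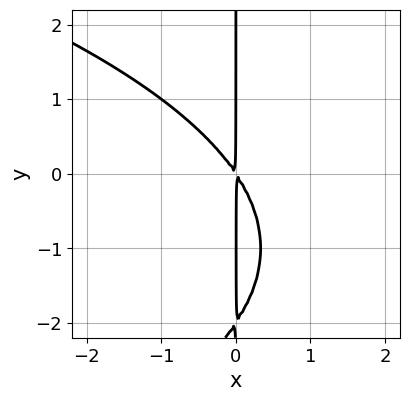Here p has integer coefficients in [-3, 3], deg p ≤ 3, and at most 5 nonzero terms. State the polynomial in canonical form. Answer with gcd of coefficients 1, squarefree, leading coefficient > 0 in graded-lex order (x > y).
x*y^2 + 3*x^2 + 2*x*y

First, degree: the shape is more complex than any degree-2 curve, so deg p = 3.
Next, from the axis intercepts and sections: the visible y-axis segment lies entirely on the curve.
Finally, fitting integer coefficients to these (and the overall shape) gives p.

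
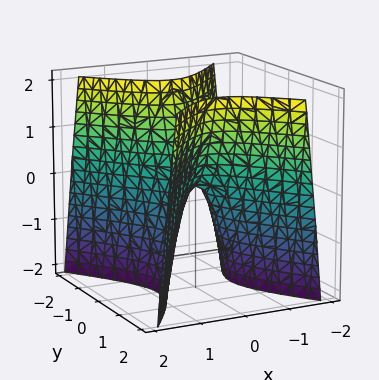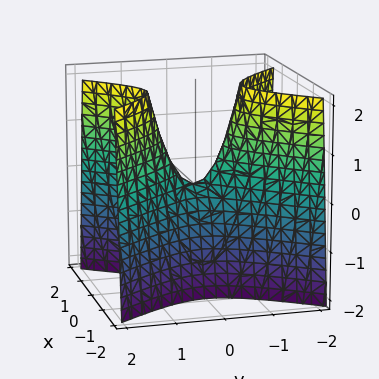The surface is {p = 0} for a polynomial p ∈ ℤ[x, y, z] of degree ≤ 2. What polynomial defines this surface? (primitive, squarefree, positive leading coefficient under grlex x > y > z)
First, deg p = 2. A saddle surface; a quadric.
Then, symmetries: mirror symmetry y ↦ −y ⇒ only even powers of y; the x ↦ −x reflection is a symmetry, so x appears only in even powers.
Next, from the axis intercepts and sections: it meets the x-axis at x = 0 (among the integer gridlines); one y-axis crossing is at y = 0.
Finally, together with the visible shape, these determine p as stated.

3*x^2 - 2*y^2 + z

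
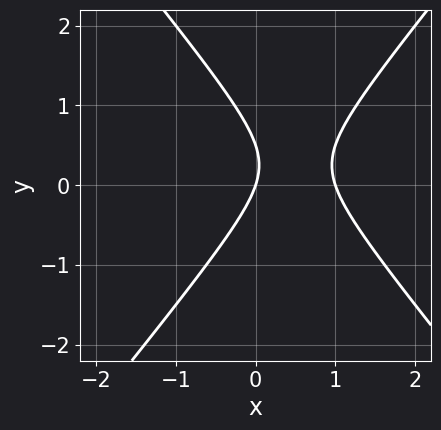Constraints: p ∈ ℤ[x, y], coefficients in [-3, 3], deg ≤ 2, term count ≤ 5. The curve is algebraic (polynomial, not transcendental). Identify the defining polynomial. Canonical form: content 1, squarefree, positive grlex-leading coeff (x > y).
First, degree: the shape is more complex than any degree-1 curve, so deg p = 2.
Then, reading off the gridlines: one y-axis crossing is at y = 0; the x-axis gridline crossings are at x ∈ {0, 1}.
Finally, the integer polynomial consistent with all of this is the stated p.

3*x^2 - 2*y^2 - 3*x + y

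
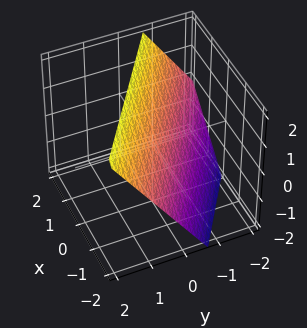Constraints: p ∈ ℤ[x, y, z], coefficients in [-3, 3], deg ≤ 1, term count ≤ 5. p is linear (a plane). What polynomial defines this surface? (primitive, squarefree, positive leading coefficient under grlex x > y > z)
2*x + 3*y - 2*z + 2

deg p = 1. Every cross-section is a straight line — this is a plane.
From the axis intercepts and sections: it crosses the x-axis at the gridline x = -1; it meets the z-axis at z = 1 (among the integer gridlines).
The integer polynomial consistent with all of this is the stated p.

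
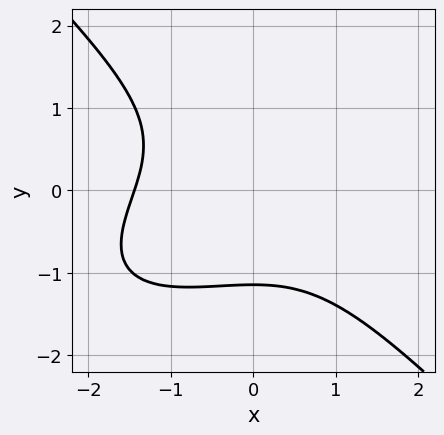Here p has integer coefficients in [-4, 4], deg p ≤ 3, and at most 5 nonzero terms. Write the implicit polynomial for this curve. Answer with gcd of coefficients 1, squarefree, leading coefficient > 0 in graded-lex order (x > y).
First, the degree is 3 — no degree-2 curve has this shape.
Finally, matching integer coefficients to the picture gives p.

x^3 - x^2*y + 2*y^3 + 3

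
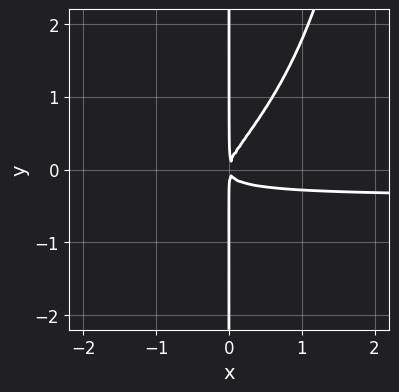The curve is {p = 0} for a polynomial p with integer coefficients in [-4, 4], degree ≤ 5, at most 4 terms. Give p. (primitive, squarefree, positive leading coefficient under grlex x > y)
x^2*y^2 + 3*x^2*y - 3*x*y^2 + x^2

First, the degree is 4 — a generic line meets the curve in up to 4 points.
Then, from the visible intercepts: every point of the y-axis in the box is on the curve.
Finally, these observations pin down the coefficients.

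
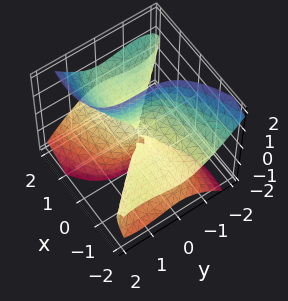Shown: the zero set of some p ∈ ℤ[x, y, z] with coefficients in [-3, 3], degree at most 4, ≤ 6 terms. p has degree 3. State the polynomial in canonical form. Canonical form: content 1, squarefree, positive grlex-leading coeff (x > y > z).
1. deg p = 3. A generic line meets the surface in up to 3 points.
2. Checking where it meets the axes: it meets the y-axis at y = 0 (among the integer gridlines); every point of the x-axis in the box is on the surface; every point of the z-axis in the box is on the surface.
3. Assembling these constraints gives the stated polynomial.

x^2*z + x*y^2 - 2*x*z^2 + y^3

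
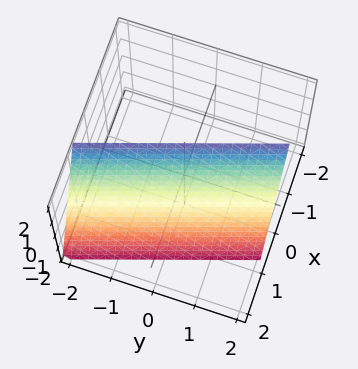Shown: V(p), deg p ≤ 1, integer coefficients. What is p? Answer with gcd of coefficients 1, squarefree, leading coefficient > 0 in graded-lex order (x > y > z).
3*x + y + z - 2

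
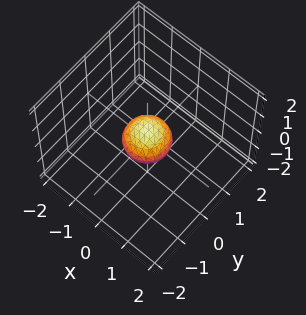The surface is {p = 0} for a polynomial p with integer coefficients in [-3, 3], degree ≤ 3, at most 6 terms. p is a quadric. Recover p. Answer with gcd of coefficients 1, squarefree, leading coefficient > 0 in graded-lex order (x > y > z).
deg p = 2. Bounded and convex; a quadric.
Symmetries: it's symmetric under z → −z, forcing even powers of z; the z-axis is an axis of rotation, so x and y enter only as x² + y².
Checking where it meets the axes: a circular section at z = 0 has radius between 0 and 1.
Solving for integer coefficients yields p as stated.

2*x^2 + 2*y^2 + 3*z^2 - 1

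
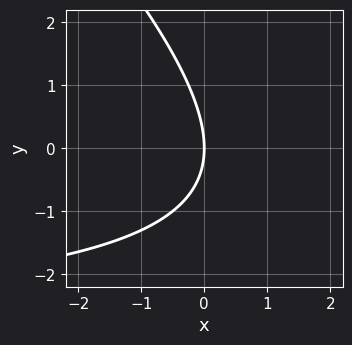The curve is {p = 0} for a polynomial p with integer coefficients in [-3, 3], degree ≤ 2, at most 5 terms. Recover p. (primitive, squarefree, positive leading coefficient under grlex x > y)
1. The degree is 2 — a generic line meets the curve in up to 2 points.
2. From the visible intercepts: one y-axis crossing is at y = 0; it crosses the x-axis at the gridline x = 0.
3. Putting this together gives p.

x*y + y^2 + 3*x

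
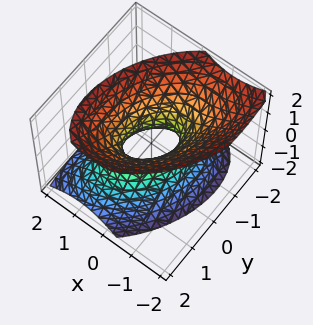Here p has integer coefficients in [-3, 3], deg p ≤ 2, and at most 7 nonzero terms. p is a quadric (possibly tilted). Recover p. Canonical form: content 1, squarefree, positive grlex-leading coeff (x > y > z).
1. Degree: a generic line meets the surface in up to 2 points, so deg p = 2.
2. Reading off the gridlines: it misses every integer gridline on the z-axis.
3. Matching integer coefficients to the picture gives p.

3*x^2 - 2*x*y + x*z + 2*y^2 - 2*z^2 - 1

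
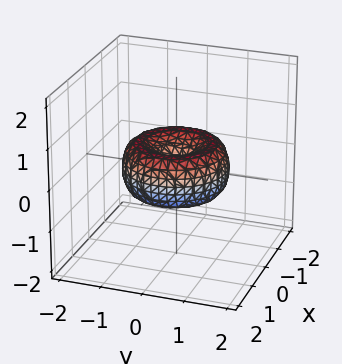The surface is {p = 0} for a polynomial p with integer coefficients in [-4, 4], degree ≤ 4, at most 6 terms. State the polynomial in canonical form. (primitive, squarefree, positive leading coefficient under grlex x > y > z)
The degree is 4 — the shape is more complex than any degree-3 surface.
Symmetries: rotational symmetry about the z-axis ⇒ p depends on x, y only through x² + y².
Against the integer gridlines: it meets the x-axis at x = 0 (among the integer gridlines); a circular section at z = 0 has radius between 1 and 2; it meets the z-axis at z = 0 (among the integer gridlines).
Putting this together gives p.

2*x^4 + 4*x^2*y^2 + 2*y^4 - 3*x^2 - 3*y^2 + 3*z^2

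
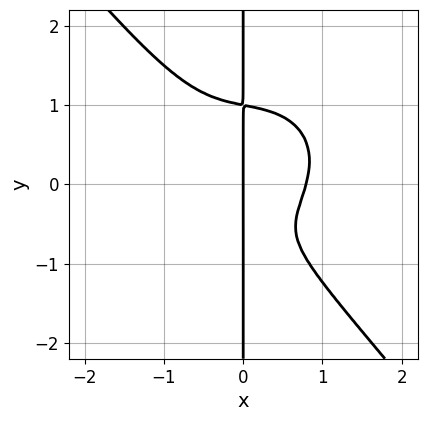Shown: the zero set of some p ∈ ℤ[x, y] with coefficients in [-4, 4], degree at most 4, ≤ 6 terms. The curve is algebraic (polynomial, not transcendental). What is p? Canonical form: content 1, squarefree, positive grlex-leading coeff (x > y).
(a) The degree is 4 — a generic line meets the curve in up to 4 points.
(b) Observable constraints: it crosses the x-axis at the gridline x = 0; the visible y-axis segment lies entirely on the curve.
(c) Assembling these constraints gives the stated polynomial.

2*x^4 + x^2*y^2 + 2*x*y^3 - x*y - x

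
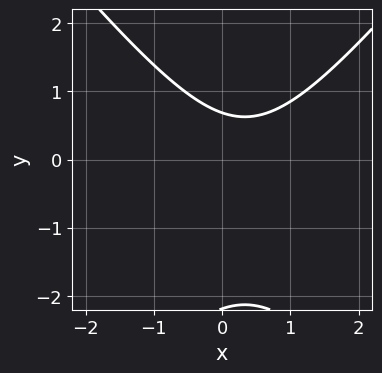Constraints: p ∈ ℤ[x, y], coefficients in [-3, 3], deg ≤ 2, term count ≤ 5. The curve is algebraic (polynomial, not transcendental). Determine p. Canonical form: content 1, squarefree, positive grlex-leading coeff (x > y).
(a) The degree is 2 — no degree-1 curve has this shape.
(b) Checking where it meets the axes: no x-intercept at any integer in the box.
(c) Assembling these constraints gives the stated polynomial.

3*x^2 - 2*y^2 - 2*x - 3*y + 3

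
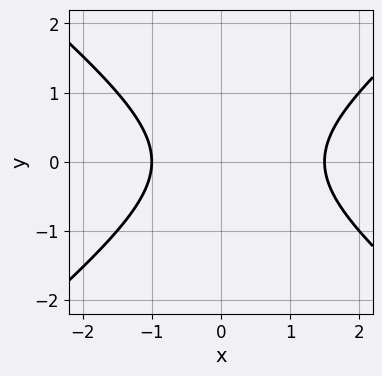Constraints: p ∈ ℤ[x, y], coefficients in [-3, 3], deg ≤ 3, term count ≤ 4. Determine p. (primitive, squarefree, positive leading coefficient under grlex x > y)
2*x^2 - 3*y^2 - x - 3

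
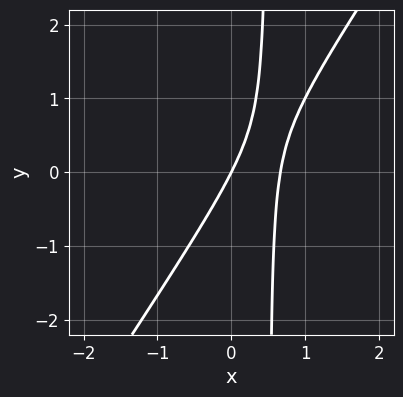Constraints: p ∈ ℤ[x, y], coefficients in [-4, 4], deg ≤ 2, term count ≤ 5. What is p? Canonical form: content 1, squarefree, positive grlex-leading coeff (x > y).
3*x^2 - 2*x*y - 2*x + y

First, deg p = 2.
Then, checking where it meets the axes: it meets the y-axis at y = 0 (among the integer gridlines); it crosses the x-axis at the gridline x = 0.
Finally, putting this together gives p.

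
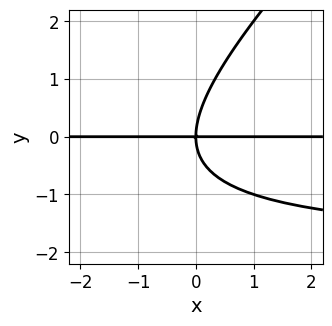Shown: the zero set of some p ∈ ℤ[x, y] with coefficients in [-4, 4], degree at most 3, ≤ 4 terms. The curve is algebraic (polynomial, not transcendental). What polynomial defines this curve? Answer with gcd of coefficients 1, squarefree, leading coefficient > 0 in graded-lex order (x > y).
x*y^2 - y^3 + 2*x*y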